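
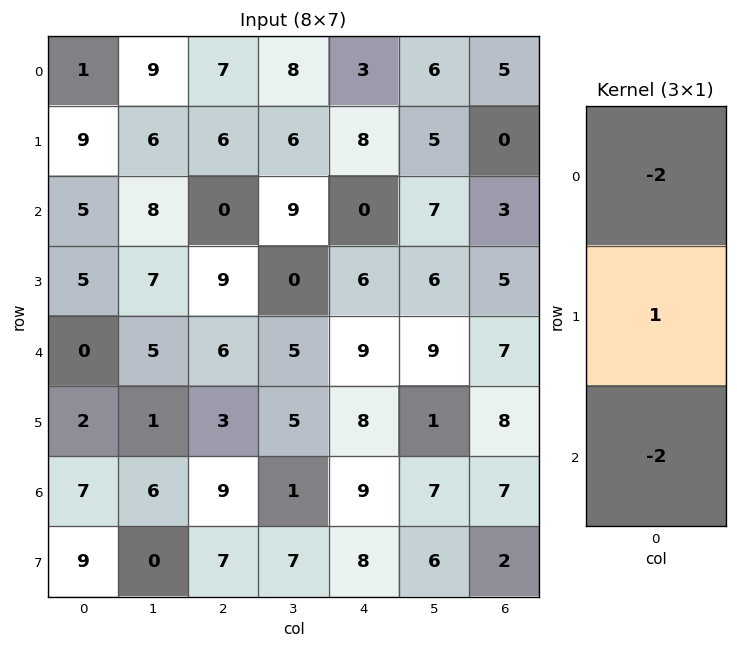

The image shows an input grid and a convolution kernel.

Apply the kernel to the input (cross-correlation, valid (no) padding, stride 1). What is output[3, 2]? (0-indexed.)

-18

The receptive field on the input at this output position is [9 / 6 / 3]. Elementwise product with the kernel and sum: 9·-2 + 6·1 + 3·-2.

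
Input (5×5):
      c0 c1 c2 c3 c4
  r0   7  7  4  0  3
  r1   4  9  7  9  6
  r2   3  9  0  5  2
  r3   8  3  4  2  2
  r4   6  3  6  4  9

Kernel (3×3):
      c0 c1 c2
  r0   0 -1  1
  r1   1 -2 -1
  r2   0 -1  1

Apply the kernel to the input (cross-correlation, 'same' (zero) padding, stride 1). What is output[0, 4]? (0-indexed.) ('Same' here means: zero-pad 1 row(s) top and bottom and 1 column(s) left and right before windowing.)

-12

The receptive field on the zero-padded input at this output position is [0 0 0 / 0 3 0 / 9 6 0]. Elementwise product with the kernel and sum: 0·-1 + 0·1 + 0·1 + 3·-2 + 0·-1 + 6·-1 + 0·1.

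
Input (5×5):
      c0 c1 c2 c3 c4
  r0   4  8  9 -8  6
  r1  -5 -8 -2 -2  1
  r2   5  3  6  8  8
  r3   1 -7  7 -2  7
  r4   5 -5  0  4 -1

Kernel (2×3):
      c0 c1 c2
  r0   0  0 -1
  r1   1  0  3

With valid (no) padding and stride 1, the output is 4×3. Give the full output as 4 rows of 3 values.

Output[0,0]: The receptive field on the input at this output position is [4 8 9 / -5 -8 -2]. Elementwise product with the kernel and sum: 9·-1 + -5·1 + -2·3.

-20 -6 -5
25 29 29
16 -21 20
-2 9 -10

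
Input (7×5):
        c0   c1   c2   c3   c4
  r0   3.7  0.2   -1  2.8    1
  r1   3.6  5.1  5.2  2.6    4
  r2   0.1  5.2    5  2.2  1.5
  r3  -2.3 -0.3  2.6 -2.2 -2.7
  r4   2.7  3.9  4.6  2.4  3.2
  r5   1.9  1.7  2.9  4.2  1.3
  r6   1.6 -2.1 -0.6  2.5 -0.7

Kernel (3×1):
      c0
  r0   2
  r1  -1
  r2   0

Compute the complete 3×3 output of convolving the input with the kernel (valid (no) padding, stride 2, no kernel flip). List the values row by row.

3.8 -7.2 -2
2.5 7.4 5.7
3.5 6.3 5.1

Output[0,0]: The receptive field on the input at this output position is [3.7 / 3.6 / 0.1]. Elementwise product with the kernel and sum: 3.7·2 + 3.6·-1.
Output[0,1]: The receptive field on the input at this output position is [-1 / 5.2 / 5]. Elementwise product with the kernel and sum: -1·2 + 5.2·-1.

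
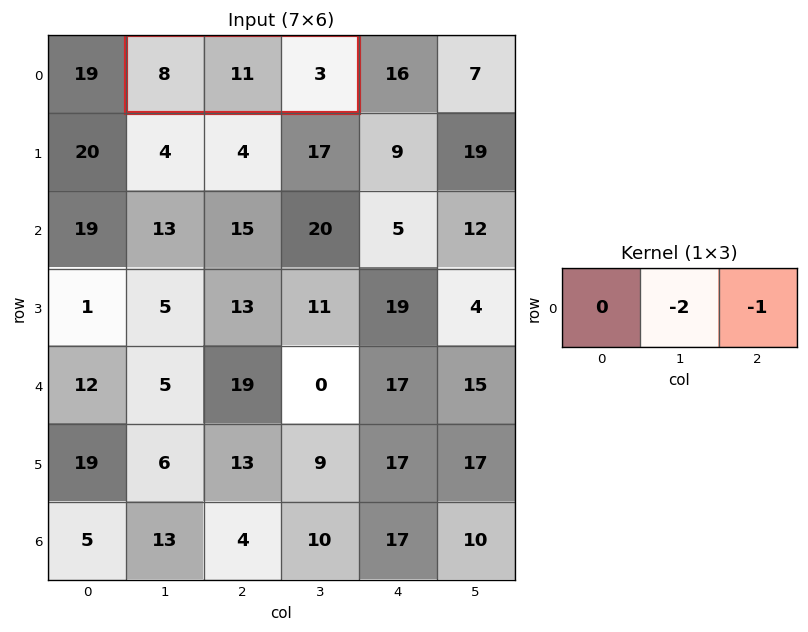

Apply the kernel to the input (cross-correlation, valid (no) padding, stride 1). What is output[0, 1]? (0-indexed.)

The receptive field on the input at this output position is [8 11 3]. Elementwise product with the kernel and sum: 11·-2 + 3·-1.

-25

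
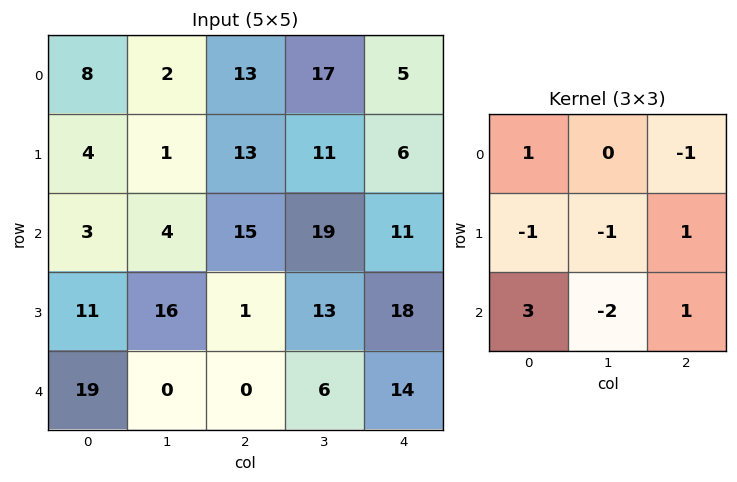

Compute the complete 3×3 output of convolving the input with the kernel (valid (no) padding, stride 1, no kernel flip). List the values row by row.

Output[0,0]: The receptive field on the input at this output position is [8 2 13 / 4 1 13 / 3 4 15]. Elementwise product with the kernel and sum: 8·1 + 13·-1 + 4·-1 + 1·-1 + 13·1 + 3·3 + 4·-2 + 15·1.
Output[0,1]: The receptive field on the input at this output position is [2 13 17 / 1 13 11 / 4 15 19]. Elementwise product with the kernel and sum: 2·1 + 17·-1 + 1·-1 + 13·-1 + 11·1 + 4·3 + 15·-2 + 19·1.

19 -17 8
1 49 -21
19 -13 10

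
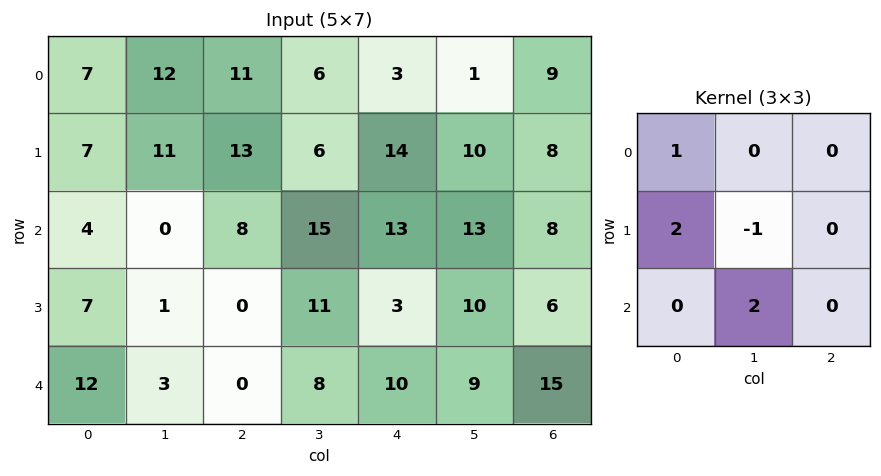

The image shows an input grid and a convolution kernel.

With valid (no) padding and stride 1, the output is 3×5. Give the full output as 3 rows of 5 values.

10 37 61 30 47
17 3 36 29 47
23 2 13 54 27

Output[0,0]: The receptive field on the input at this output position is [7 12 11 / 7 11 13 / 4 0 8]. Elementwise product with the kernel and sum: 7·1 + 7·2 + 11·-1 + 0·2.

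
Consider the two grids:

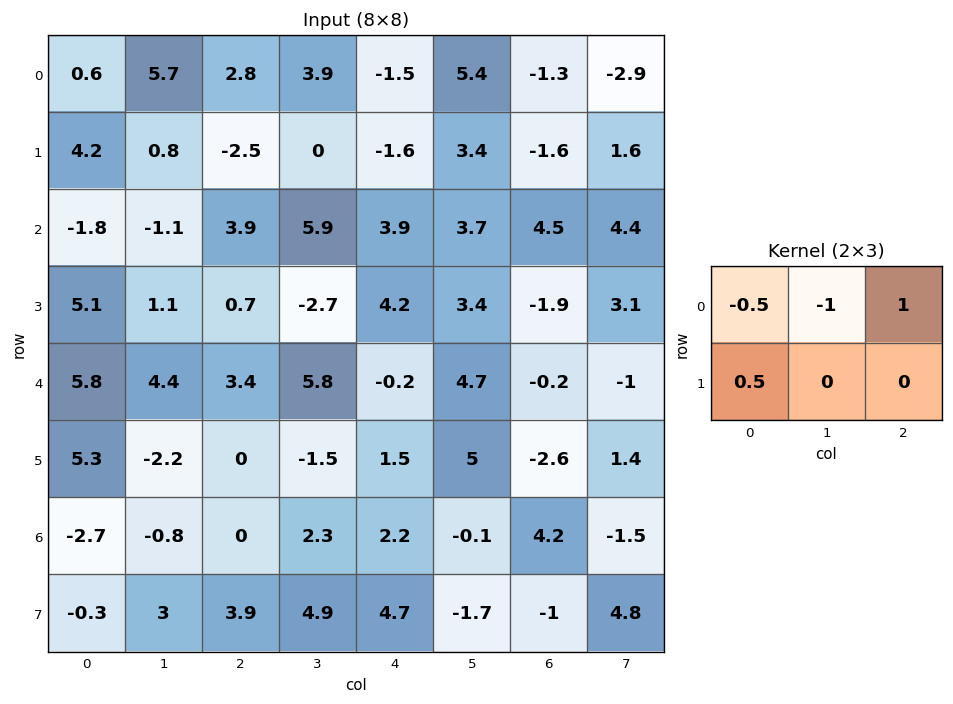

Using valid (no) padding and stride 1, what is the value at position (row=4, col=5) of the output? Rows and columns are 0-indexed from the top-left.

The receptive field on the input at this output position is [4.7 -0.2 -1 / 5 -2.6 1.4]. Elementwise product with the kernel and sum: 4.7·-0.5 + -0.2·-1 + -1·1 + 5·0.5.

-0.65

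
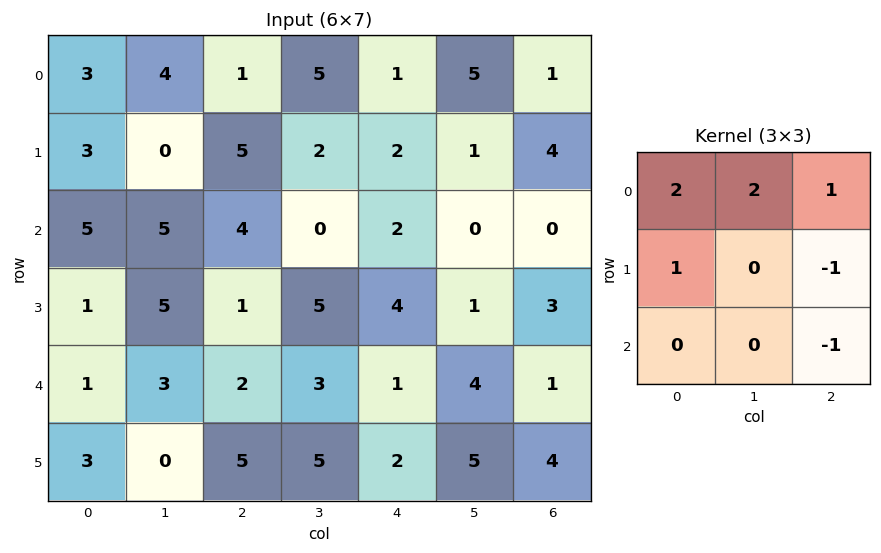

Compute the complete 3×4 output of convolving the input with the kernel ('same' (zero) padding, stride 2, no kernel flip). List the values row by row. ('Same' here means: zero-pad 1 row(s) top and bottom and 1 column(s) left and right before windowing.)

-4 -3 -1 5
-4 12 8 10
4 12 13 12

Output[0,0]: The receptive field on the zero-padded input at this output position is [0 0 0 / 0 3 4 / 0 3 0]. Elementwise product with the kernel and sum: 0·2 + 0·2 + 0·1 + 0·1 + 4·-1 + 0·-1.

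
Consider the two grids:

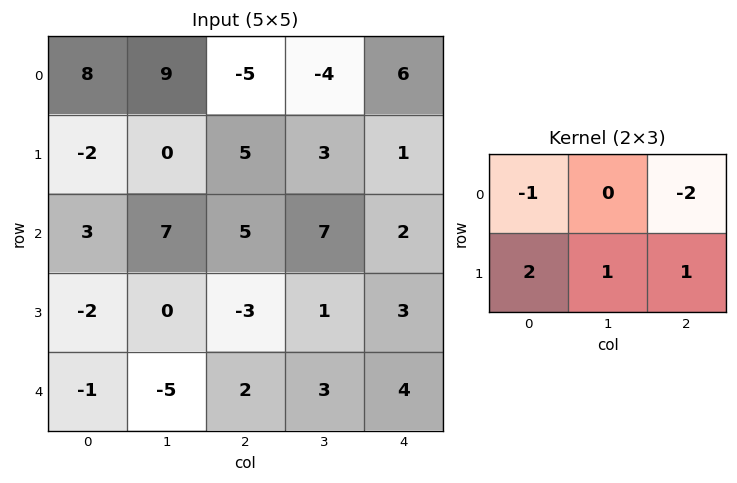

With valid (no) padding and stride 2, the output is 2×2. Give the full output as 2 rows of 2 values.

3 7
-20 -11

Output[0,0]: The receptive field on the input at this output position is [8 9 -5 / -2 0 5]. Elementwise product with the kernel and sum: 8·-1 + -5·-2 + -2·2 + 0·1 + 5·1.
Output[0,1]: The receptive field on the input at this output position is [-5 -4 6 / 5 3 1]. Elementwise product with the kernel and sum: -5·-1 + 6·-2 + 5·2 + 3·1 + 1·1.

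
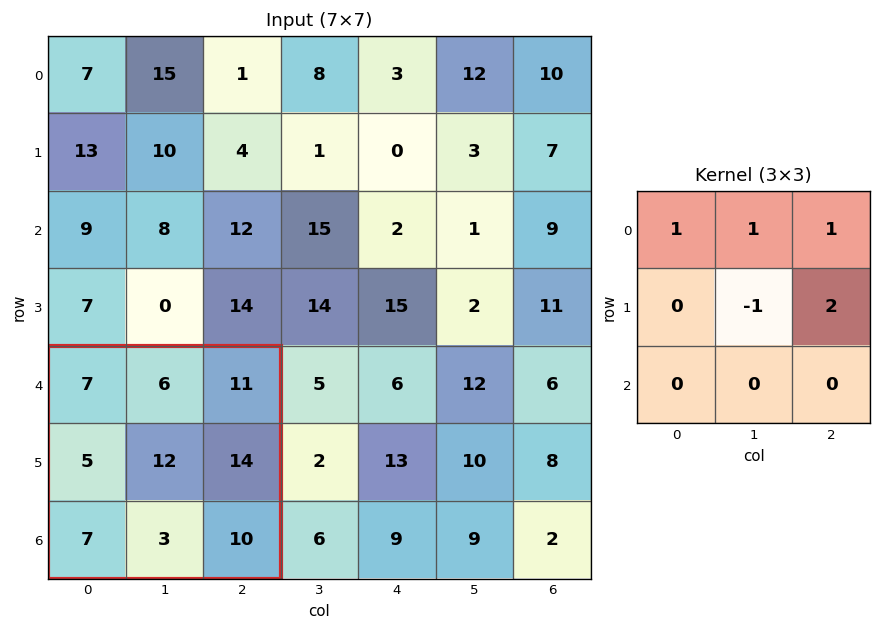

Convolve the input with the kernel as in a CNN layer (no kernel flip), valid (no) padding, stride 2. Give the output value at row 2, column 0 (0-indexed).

The receptive field on the input at this output position is [7 6 11 / 5 12 14 / 7 3 10]. Elementwise product with the kernel and sum: 7·1 + 6·1 + 11·1 + 12·-1 + 14·2.

40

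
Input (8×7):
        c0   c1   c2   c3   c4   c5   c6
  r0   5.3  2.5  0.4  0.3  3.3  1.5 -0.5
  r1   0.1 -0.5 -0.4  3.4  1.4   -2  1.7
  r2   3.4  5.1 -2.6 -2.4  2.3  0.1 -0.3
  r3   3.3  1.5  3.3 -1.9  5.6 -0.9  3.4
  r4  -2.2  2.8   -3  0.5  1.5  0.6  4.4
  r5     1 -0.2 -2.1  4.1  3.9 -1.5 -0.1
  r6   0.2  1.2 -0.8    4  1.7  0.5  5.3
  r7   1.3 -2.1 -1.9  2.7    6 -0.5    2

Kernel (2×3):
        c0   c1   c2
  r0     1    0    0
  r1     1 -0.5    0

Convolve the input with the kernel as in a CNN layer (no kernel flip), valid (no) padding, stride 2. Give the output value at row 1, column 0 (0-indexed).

5.95

The receptive field on the input at this output position is [3.4 5.1 -2.6 / 3.3 1.5 3.3]. Elementwise product with the kernel and sum: 3.4·1 + 3.3·1 + 1.5·-0.5.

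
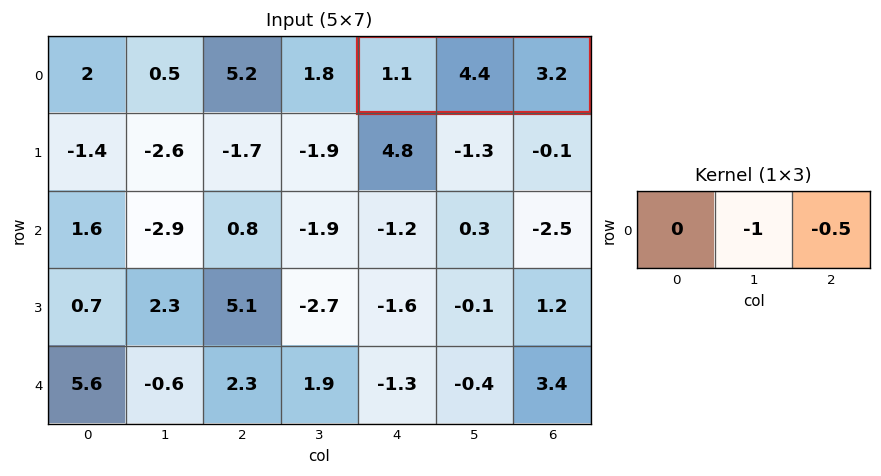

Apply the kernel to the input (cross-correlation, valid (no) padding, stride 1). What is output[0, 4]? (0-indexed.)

The receptive field on the input at this output position is [1.1 4.4 3.2]. Elementwise product with the kernel and sum: 4.4·-1 + 3.2·-0.5.

-6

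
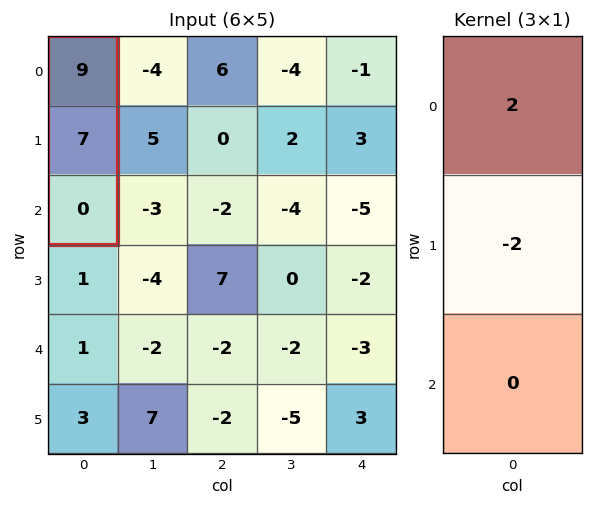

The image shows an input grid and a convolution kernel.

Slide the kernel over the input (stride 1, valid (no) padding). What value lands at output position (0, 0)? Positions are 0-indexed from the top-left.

4

The receptive field on the input at this output position is [9 / 7 / 0]. Elementwise product with the kernel and sum: 9·2 + 7·-2.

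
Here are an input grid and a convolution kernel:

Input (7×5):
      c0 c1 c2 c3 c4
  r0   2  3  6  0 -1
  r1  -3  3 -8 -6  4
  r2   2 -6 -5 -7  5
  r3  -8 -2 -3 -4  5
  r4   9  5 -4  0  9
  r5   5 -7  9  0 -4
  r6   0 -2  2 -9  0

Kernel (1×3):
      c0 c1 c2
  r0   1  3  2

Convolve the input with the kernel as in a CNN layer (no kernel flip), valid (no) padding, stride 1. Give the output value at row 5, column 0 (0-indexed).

The receptive field on the input at this output position is [5 -7 9]. Elementwise product with the kernel and sum: 5·1 + -7·3 + 9·2.

2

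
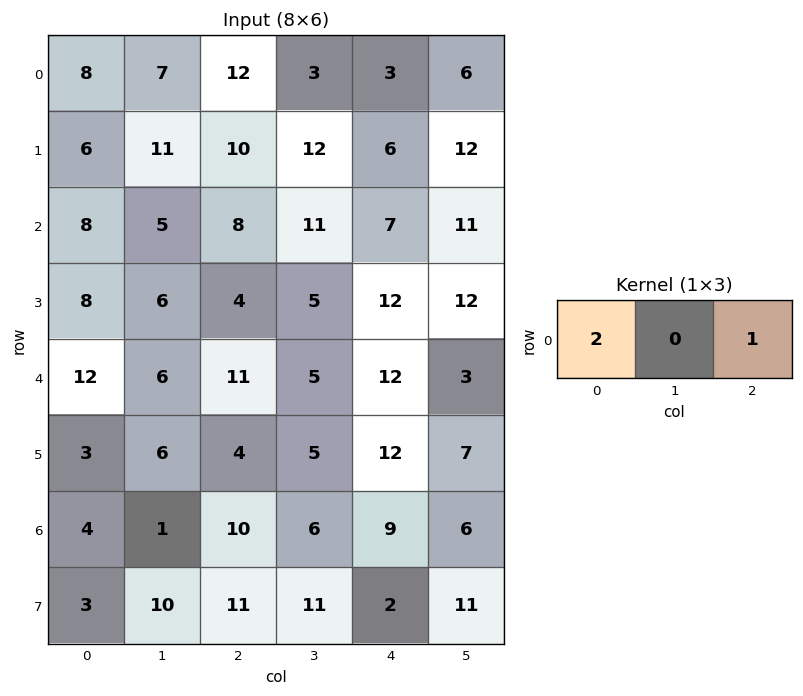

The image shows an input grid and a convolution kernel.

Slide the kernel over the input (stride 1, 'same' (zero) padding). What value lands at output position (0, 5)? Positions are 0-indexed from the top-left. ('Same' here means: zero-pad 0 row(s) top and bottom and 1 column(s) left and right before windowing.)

The receptive field on the zero-padded input at this output position is [3 6 0]. Elementwise product with the kernel and sum: 3·2 + 0·1.

6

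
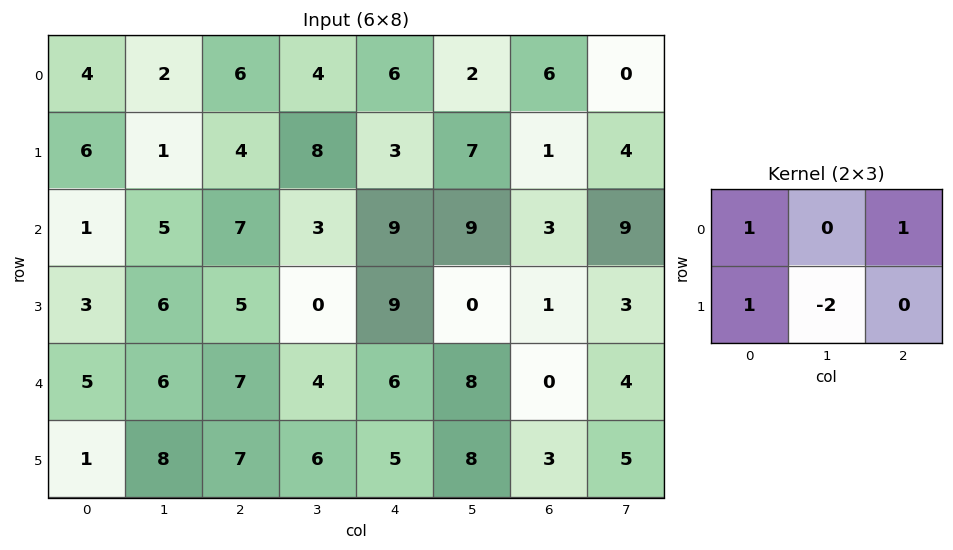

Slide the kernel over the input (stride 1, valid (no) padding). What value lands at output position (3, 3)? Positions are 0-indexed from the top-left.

The receptive field on the input at this output position is [0 9 0 / 4 6 8]. Elementwise product with the kernel and sum: 0·1 + 0·1 + 4·1 + 6·-2.

-8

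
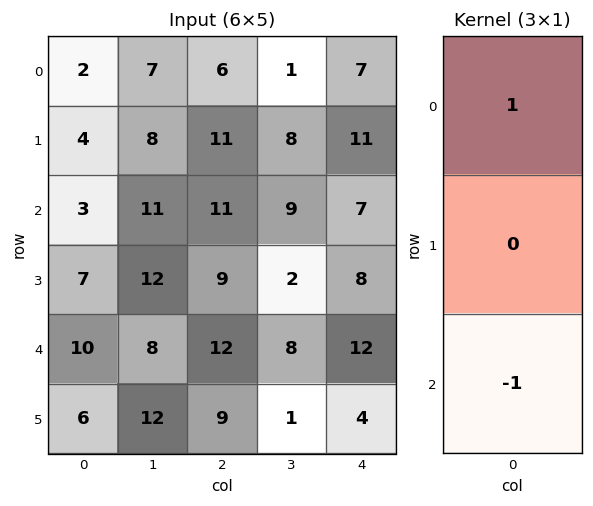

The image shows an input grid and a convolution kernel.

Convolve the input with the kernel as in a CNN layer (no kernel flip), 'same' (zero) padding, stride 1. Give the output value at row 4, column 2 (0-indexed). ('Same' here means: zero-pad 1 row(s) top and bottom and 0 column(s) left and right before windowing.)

0

The receptive field on the zero-padded input at this output position is [9 / 12 / 9]. Elementwise product with the kernel and sum: 9·1 + 9·-1.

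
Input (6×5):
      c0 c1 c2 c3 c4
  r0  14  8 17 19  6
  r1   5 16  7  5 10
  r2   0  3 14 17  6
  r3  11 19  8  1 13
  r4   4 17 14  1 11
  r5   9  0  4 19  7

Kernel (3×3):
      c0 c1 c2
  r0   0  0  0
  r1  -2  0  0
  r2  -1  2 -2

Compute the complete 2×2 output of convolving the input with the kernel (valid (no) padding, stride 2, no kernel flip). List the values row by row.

Output[0,0]: The receptive field on the input at this output position is [14 8 17 / 5 16 7 / 0 3 14]. Elementwise product with the kernel and sum: 5·-2 + 0·-1 + 3·2 + 14·-2.

-32 -6
-20 -50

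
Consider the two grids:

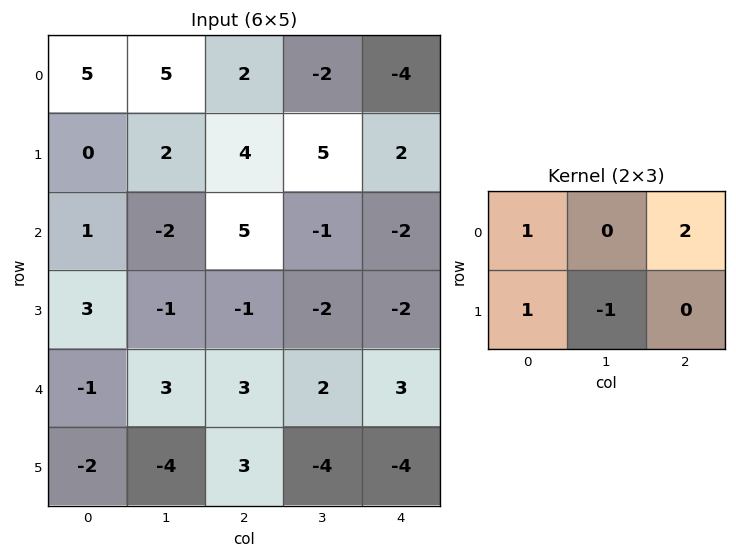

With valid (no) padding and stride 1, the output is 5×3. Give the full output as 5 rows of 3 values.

7 -1 -7
11 5 14
15 -4 2
-3 -5 -4
7 0 16

Output[0,0]: The receptive field on the input at this output position is [5 5 2 / 0 2 4]. Elementwise product with the kernel and sum: 5·1 + 2·2 + 0·1 + 2·-1.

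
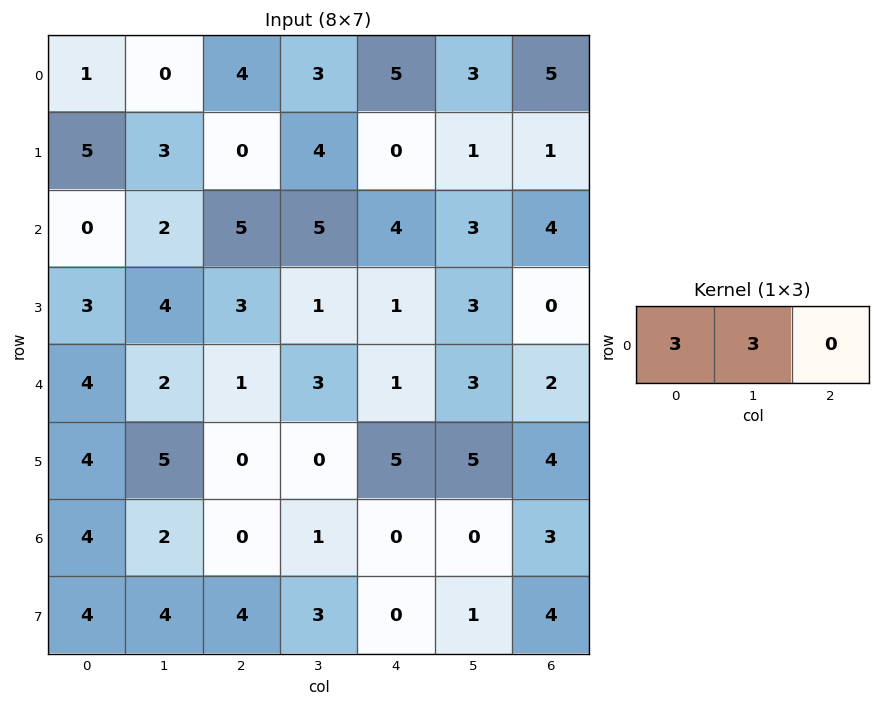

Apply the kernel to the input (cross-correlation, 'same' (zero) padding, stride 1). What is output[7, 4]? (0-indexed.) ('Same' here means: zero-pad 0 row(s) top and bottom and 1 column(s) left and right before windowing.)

9

The receptive field on the zero-padded input at this output position is [3 0 1]. Elementwise product with the kernel and sum: 3·3 + 0·3.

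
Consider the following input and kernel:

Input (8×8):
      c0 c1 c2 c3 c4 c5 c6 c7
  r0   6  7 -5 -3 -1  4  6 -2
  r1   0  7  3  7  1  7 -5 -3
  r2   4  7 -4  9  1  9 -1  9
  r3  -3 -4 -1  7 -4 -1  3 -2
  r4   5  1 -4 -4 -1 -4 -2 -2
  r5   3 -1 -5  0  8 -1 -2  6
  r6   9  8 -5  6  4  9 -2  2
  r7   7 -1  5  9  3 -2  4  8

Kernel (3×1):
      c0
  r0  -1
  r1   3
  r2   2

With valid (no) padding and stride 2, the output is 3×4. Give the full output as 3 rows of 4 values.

Output[0,0]: The receptive field on the input at this output position is [6 / 0 / 4]. Elementwise product with the kernel and sum: 6·-1 + 0·3 + 4·2.
Output[0,1]: The receptive field on the input at this output position is [-5 / 3 / -4]. Elementwise product with the kernel and sum: -5·-1 + 3·3 + -4·2.

2 6 6 -23
-3 -7 -15 6
22 -21 33 -8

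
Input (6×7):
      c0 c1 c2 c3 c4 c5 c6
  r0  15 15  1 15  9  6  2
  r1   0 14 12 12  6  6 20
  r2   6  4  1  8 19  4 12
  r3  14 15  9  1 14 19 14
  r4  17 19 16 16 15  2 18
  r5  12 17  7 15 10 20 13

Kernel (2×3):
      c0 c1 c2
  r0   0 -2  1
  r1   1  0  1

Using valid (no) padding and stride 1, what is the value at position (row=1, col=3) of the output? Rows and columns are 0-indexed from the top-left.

6

The receptive field on the input at this output position is [12 6 6 / 8 19 4]. Elementwise product with the kernel and sum: 6·-2 + 6·1 + 8·1 + 4·1.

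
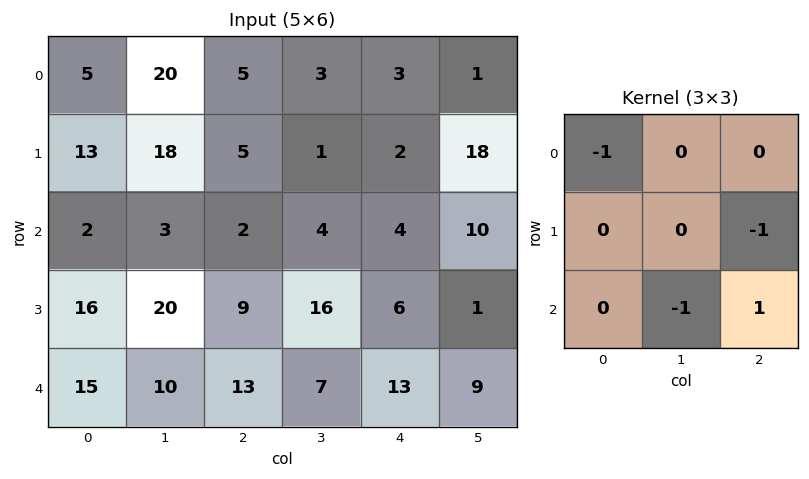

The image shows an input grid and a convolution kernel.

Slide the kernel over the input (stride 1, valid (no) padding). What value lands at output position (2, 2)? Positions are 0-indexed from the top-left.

The receptive field on the input at this output position is [2 4 4 / 9 16 6 / 13 7 13]. Elementwise product with the kernel and sum: 2·-1 + 6·-1 + 7·-1 + 13·1.

-2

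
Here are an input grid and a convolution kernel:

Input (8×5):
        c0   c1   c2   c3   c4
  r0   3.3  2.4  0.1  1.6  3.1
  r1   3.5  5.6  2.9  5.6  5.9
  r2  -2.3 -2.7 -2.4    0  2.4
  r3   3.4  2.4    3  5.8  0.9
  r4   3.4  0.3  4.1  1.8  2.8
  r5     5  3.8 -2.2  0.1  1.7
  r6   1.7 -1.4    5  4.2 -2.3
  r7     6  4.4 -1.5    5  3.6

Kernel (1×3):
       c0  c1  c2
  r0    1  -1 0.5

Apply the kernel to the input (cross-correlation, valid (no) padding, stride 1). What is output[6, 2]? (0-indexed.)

-0.35

The receptive field on the input at this output position is [5 4.2 -2.3]. Elementwise product with the kernel and sum: 5·1 + 4.2·-1 + -2.3·0.5.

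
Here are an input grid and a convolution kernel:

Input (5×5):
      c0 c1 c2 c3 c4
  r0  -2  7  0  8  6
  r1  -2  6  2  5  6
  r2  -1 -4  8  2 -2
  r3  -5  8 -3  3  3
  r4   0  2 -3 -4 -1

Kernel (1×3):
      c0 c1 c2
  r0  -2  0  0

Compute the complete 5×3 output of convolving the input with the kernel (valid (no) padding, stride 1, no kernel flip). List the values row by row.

Output[0,0]: The receptive field on the input at this output position is [-2 7 0]. Elementwise product with the kernel and sum: -2·-2.

4 -14 0
4 -12 -4
2 8 -16
10 -16 6
0 -4 6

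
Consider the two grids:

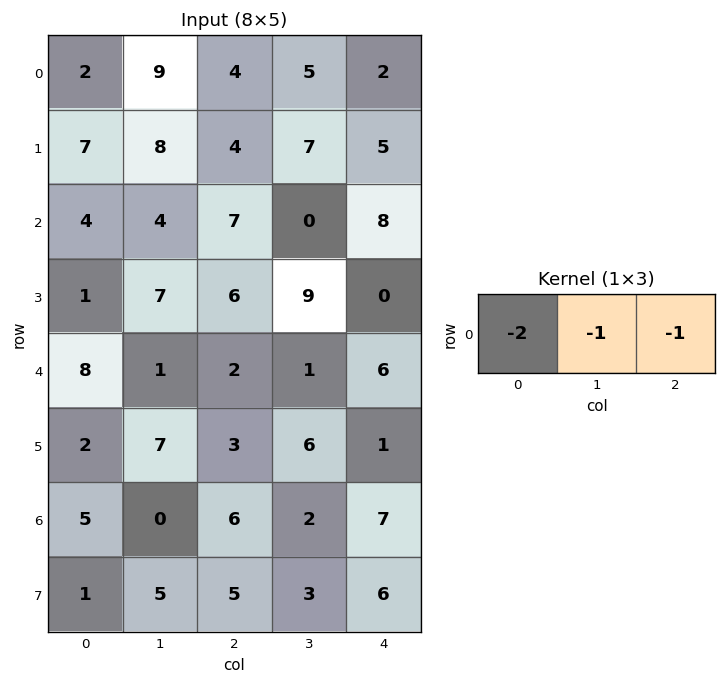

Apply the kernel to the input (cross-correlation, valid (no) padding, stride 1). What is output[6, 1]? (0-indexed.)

-8

The receptive field on the input at this output position is [0 6 2]. Elementwise product with the kernel and sum: 0·-2 + 6·-1 + 2·-1.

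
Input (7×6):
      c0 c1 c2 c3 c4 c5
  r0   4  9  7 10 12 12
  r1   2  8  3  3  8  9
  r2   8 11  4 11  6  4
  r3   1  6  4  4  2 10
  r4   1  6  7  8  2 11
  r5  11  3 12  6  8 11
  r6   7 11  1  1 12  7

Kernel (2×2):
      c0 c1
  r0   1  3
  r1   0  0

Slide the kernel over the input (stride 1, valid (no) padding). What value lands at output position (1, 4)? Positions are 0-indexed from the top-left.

The receptive field on the input at this output position is [8 9 / 6 4]. Elementwise product with the kernel and sum: 8·1 + 9·3.

35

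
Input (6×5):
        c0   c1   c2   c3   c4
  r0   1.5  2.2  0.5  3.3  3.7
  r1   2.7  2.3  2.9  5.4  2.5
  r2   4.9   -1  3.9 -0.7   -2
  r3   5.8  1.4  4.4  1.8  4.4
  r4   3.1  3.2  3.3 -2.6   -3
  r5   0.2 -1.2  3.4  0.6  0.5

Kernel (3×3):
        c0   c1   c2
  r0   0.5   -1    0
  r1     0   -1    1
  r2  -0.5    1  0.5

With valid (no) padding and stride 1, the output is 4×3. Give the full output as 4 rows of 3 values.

Output[0,0]: The receptive field on the input at this output position is [1.5 2.2 0.5 / 2.7 2.3 2.9 / 4.9 -1 3.9]. Elementwise product with the kernel and sum: 1.5·0.5 + 2.2·-1 + 2.3·-1 + 2.9·1 + 4.9·-0.5 + -1·1 + 3.9·0.5.

-2.35 7.15 -9.6
4.65 -1.75 -3.45
9.75 -6.6 -0.5
2 -5.3 -0.85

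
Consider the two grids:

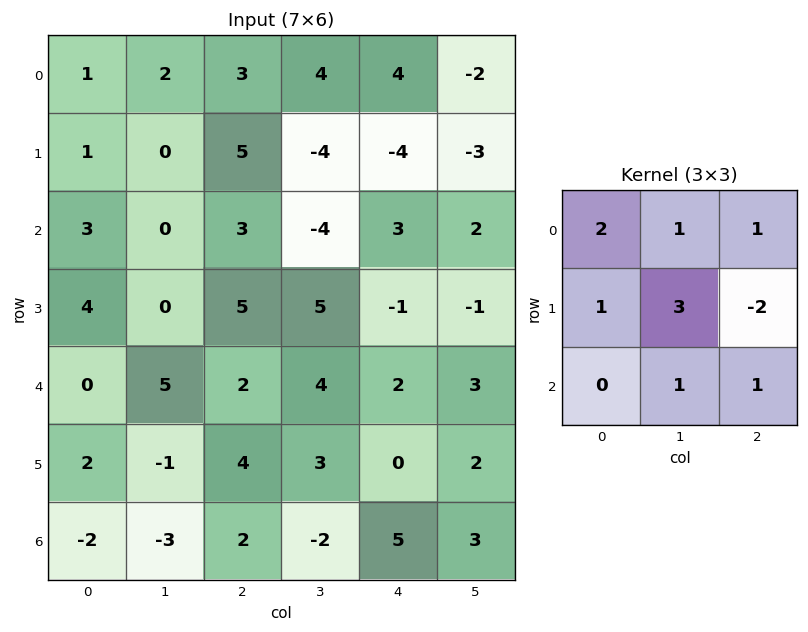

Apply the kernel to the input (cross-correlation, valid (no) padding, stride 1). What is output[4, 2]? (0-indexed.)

The receptive field on the input at this output position is [2 4 2 / 4 3 0 / 2 -2 5]. Elementwise product with the kernel and sum: 2·2 + 4·1 + 2·1 + 4·1 + 3·3 + 0·-2 + -2·1 + 5·1.

26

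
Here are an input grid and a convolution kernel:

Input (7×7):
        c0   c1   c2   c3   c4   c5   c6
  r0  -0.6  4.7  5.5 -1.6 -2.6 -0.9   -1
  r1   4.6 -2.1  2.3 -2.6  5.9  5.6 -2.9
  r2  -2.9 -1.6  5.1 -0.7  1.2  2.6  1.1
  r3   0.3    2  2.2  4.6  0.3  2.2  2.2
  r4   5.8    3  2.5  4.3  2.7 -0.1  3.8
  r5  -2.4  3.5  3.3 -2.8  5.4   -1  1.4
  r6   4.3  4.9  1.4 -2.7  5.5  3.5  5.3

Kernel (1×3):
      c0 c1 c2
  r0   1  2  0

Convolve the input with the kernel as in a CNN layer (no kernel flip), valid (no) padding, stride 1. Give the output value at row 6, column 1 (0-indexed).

The receptive field on the input at this output position is [4.9 1.4 -2.7]. Elementwise product with the kernel and sum: 4.9·1 + 1.4·2.

7.7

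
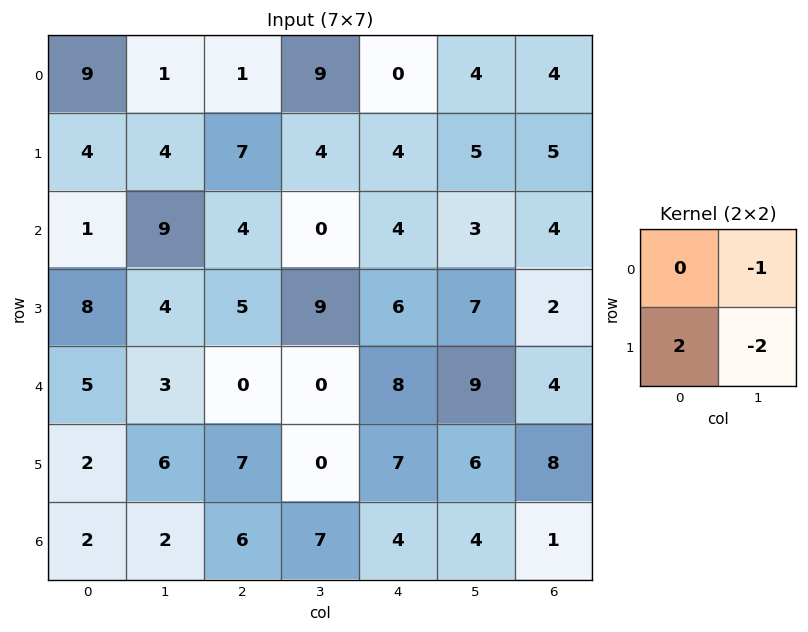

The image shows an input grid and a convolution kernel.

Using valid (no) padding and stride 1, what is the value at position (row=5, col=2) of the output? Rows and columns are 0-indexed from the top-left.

The receptive field on the input at this output position is [7 0 / 6 7]. Elementwise product with the kernel and sum: 0·-1 + 6·2 + 7·-2.

-2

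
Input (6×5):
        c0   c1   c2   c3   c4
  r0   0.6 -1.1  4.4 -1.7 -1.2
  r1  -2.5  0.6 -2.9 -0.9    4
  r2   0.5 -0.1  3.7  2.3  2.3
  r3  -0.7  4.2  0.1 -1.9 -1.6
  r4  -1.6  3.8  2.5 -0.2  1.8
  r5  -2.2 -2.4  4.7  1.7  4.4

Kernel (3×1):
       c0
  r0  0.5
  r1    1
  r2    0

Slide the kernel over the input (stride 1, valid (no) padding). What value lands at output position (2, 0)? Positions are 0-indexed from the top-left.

The receptive field on the input at this output position is [0.5 / -0.7 / -1.6]. Elementwise product with the kernel and sum: 0.5·0.5 + -0.7·1.

-0.45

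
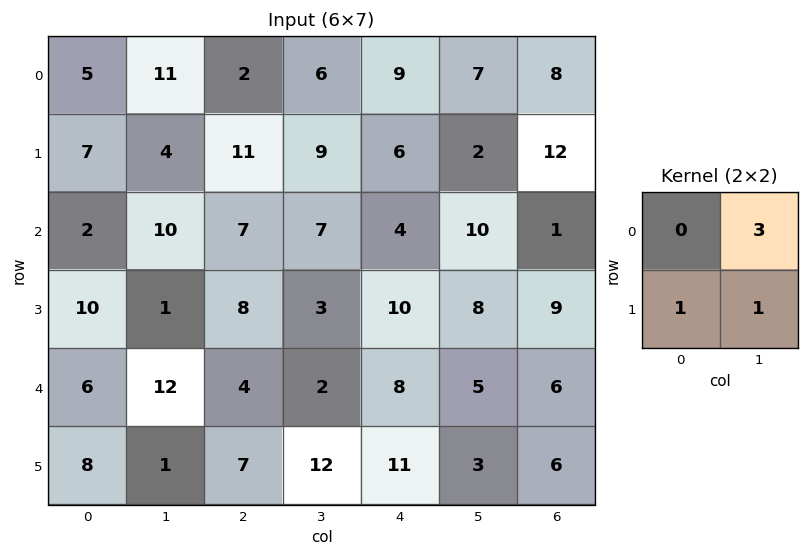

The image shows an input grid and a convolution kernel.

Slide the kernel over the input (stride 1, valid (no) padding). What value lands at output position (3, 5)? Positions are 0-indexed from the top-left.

38

The receptive field on the input at this output position is [8 9 / 5 6]. Elementwise product with the kernel and sum: 9·3 + 5·1 + 6·1.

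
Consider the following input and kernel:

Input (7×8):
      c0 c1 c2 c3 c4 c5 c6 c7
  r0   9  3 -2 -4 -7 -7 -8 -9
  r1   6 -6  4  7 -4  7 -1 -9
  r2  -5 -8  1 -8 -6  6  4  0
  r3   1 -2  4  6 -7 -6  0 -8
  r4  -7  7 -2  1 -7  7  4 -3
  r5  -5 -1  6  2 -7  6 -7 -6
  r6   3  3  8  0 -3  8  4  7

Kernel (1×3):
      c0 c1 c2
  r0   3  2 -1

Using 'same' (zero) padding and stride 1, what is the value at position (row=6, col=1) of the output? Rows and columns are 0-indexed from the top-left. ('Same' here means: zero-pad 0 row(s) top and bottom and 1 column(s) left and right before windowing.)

7

The receptive field on the zero-padded input at this output position is [3 3 8]. Elementwise product with the kernel and sum: 3·3 + 3·2 + 8·-1.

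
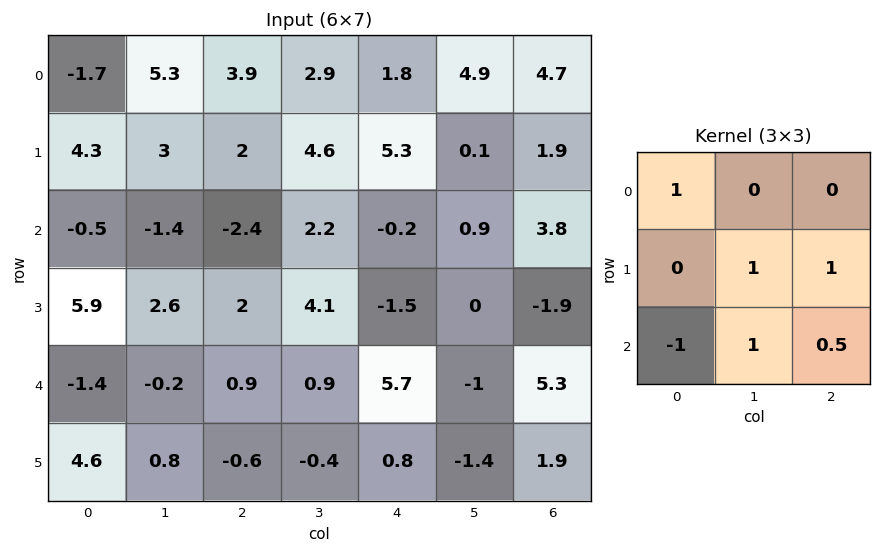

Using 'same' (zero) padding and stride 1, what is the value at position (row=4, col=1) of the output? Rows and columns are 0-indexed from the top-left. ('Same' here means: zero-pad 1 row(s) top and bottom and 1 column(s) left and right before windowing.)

2.5

The receptive field on the zero-padded input at this output position is [5.9 2.6 2 / -1.4 -0.2 0.9 / 4.6 0.8 -0.6]. Elementwise product with the kernel and sum: 5.9·1 + -0.2·1 + 0.9·1 + 4.6·-1 + 0.8·1 + -0.6·0.5.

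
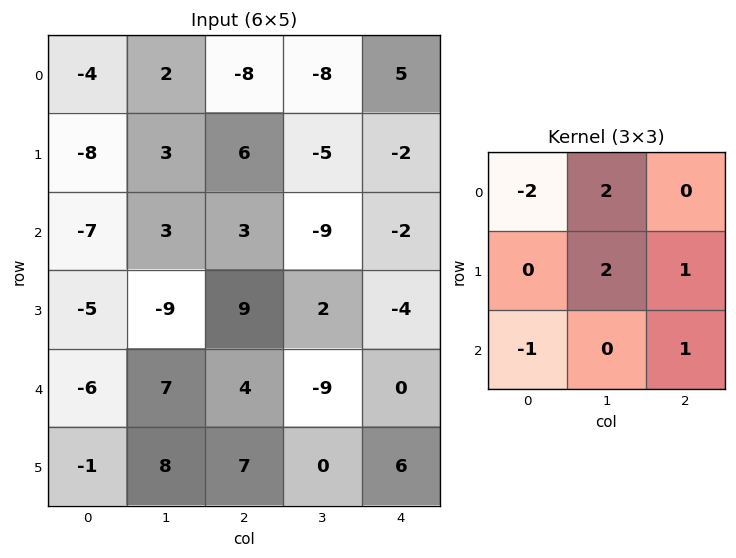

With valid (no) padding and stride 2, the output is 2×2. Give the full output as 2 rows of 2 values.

Output[0,0]: The receptive field on the input at this output position is [-4 2 -8 / -8 3 6 / -7 3 3]. Elementwise product with the kernel and sum: -4·-2 + 2·2 + 3·2 + 6·1 + -7·-1 + 3·1.
Output[0,1]: The receptive field on the input at this output position is [-8 -8 5 / 6 -5 -2 / 3 -9 -2]. Elementwise product with the kernel and sum: -8·-2 + -8·2 + -5·2 + -2·1 + 3·-1 + -2·1.

34 -17
21 -28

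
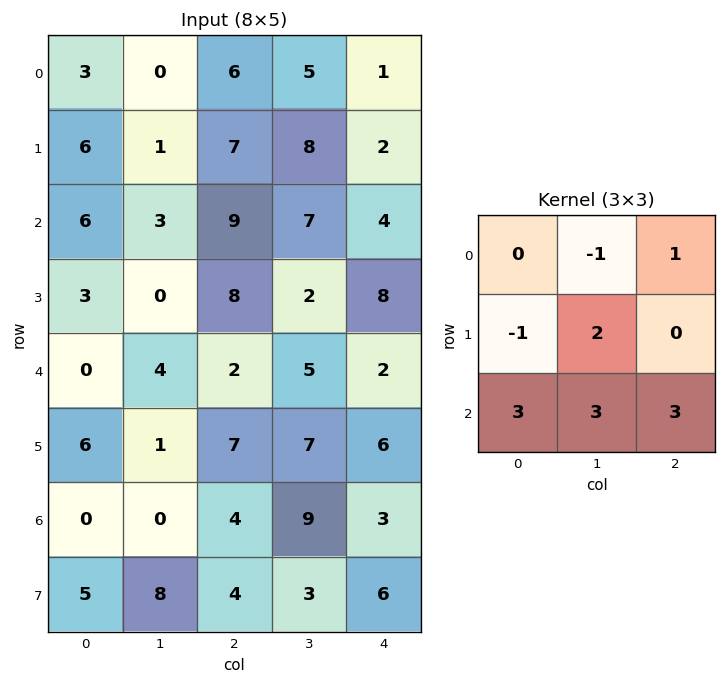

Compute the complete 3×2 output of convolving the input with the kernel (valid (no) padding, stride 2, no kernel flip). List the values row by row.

Output[0,0]: The receptive field on the input at this output position is [3 0 6 / 6 1 7 / 6 3 9]. Elementwise product with the kernel and sum: 0·-1 + 6·1 + 6·-1 + 1·2 + 6·3 + 3·3 + 9·3.
Output[0,1]: The receptive field on the input at this output position is [6 5 1 / 7 8 2 / 9 7 4]. Elementwise product with the kernel and sum: 5·-1 + 1·1 + 7·-1 + 8·2 + 9·3 + 7·3 + 4·3.

56 65
21 20
6 52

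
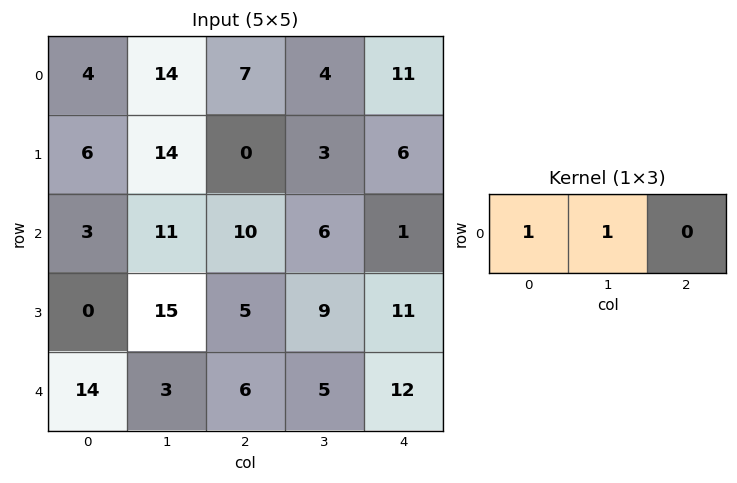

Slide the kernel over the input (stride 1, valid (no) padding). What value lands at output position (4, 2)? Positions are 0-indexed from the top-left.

11

The receptive field on the input at this output position is [6 5 12]. Elementwise product with the kernel and sum: 6·1 + 5·1.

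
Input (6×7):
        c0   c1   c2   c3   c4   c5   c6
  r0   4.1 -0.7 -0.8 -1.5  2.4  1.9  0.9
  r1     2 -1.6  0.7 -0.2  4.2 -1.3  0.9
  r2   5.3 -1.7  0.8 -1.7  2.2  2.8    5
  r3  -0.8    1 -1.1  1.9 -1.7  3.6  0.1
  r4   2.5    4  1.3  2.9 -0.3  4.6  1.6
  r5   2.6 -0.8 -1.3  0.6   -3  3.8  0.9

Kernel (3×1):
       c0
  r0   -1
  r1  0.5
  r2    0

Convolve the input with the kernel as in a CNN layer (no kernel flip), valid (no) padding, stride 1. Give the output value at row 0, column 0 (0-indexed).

The receptive field on the input at this output position is [4.1 / 2 / 5.3]. Elementwise product with the kernel and sum: 4.1·-1 + 2·0.5.

-3.1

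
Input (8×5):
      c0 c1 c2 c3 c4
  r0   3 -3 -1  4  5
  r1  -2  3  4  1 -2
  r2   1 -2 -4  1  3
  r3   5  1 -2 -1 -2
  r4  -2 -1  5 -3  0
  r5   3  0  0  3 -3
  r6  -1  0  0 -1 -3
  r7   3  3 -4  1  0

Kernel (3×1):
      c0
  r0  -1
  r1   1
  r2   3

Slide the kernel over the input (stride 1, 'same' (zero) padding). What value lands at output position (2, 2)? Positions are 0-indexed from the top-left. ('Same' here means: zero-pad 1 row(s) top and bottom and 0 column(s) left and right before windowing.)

The receptive field on the zero-padded input at this output position is [4 / -4 / -2]. Elementwise product with the kernel and sum: 4·-1 + -4·1 + -2·3.

-14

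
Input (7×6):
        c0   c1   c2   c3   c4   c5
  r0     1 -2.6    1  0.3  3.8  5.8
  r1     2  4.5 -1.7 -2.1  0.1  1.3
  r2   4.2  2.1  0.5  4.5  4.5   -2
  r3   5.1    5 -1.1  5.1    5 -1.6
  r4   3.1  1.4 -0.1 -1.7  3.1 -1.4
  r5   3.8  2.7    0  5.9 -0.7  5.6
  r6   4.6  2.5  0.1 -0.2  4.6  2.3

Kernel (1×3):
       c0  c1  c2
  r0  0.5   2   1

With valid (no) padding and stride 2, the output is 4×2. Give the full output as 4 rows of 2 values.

Output[0,0]: The receptive field on the input at this output position is [1 -2.6 1]. Elementwise product with the kernel and sum: 1·0.5 + -2.6·2 + 1·1.
Output[0,1]: The receptive field on the input at this output position is [1 0.3 3.8]. Elementwise product with the kernel and sum: 1·0.5 + 0.3·2 + 3.8·1.

-3.7 4.9
6.8 13.75
4.25 -0.35
7.4 4.25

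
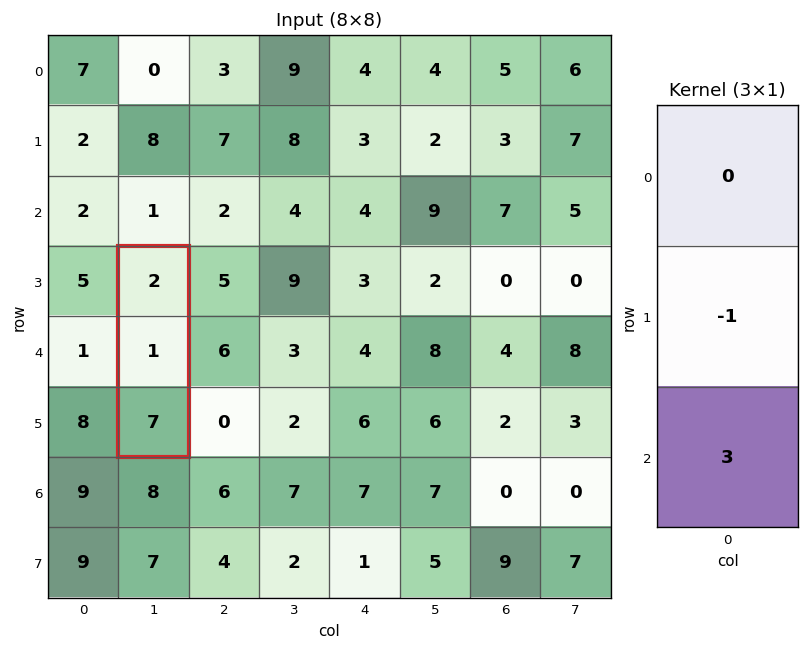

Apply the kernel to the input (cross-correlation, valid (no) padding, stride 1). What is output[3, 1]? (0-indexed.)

The receptive field on the input at this output position is [2 / 1 / 7]. Elementwise product with the kernel and sum: 1·-1 + 7·3.

20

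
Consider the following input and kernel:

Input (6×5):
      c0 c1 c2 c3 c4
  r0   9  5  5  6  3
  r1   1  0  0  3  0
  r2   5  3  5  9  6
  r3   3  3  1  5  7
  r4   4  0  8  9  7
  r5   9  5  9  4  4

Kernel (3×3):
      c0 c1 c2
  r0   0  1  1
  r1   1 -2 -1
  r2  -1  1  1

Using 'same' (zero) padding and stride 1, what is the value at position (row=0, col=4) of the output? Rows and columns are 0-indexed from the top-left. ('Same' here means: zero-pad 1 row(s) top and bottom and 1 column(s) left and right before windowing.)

The receptive field on the zero-padded input at this output position is [0 0 0 / 6 3 0 / 3 0 0]. Elementwise product with the kernel and sum: 0·1 + 0·1 + 6·1 + 3·-2 + 0·-1 + 3·-1 + 0·1 + 0·1.

-3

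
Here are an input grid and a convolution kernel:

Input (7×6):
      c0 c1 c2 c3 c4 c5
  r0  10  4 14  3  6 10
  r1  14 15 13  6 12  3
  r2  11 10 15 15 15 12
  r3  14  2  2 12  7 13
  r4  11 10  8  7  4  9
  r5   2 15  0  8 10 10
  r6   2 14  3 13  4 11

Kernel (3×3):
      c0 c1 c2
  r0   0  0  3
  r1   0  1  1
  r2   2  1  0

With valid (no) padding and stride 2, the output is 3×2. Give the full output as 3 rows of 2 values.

102 81
81 87
57 49

Output[0,0]: The receptive field on the input at this output position is [10 4 14 / 14 15 13 / 11 10 15]. Elementwise product with the kernel and sum: 14·3 + 15·1 + 13·1 + 11·2 + 10·1.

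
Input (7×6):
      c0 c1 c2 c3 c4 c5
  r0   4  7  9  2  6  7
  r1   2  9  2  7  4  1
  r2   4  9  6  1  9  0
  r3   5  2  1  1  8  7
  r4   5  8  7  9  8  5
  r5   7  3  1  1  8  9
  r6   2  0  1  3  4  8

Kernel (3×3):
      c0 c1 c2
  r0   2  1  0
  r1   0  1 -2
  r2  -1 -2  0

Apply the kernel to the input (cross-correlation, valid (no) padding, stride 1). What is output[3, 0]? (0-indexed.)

-7

The receptive field on the input at this output position is [5 2 1 / 5 8 7 / 7 3 1]. Elementwise product with the kernel and sum: 5·2 + 2·1 + 8·1 + 7·-2 + 7·-1 + 3·-2.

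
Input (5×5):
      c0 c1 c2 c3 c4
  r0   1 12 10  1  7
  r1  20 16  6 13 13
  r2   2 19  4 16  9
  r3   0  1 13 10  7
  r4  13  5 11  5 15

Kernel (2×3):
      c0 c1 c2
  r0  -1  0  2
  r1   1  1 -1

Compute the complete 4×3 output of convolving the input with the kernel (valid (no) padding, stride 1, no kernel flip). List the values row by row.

Output[0,0]: The receptive field on the input at this output position is [1 12 10 / 20 16 6]. Elementwise product with the kernel and sum: 1·-1 + 10·2 + 20·1 + 16·1 + 6·-1.

49 -1 10
9 17 31
-6 17 30
33 30 2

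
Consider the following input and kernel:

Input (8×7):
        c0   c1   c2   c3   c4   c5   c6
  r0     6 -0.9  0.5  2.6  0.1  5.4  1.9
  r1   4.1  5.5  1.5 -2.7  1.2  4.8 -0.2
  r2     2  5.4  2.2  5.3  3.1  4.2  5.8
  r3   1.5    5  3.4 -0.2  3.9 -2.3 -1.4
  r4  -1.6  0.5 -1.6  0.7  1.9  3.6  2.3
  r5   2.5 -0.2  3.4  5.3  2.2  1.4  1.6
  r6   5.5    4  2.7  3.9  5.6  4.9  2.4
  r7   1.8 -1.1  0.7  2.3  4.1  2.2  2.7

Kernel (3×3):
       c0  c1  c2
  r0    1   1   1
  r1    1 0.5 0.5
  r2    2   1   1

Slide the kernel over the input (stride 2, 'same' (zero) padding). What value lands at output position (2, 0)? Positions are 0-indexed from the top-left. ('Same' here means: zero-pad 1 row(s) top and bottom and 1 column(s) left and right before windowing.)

The receptive field on the zero-padded input at this output position is [0 1.5 5 / 0 -1.6 0.5 / 0 2.5 -0.2]. Elementwise product with the kernel and sum: 0·1 + 1.5·1 + 5·1 + 0·1 + -1.6·0.5 + 0.5·0.5 + 0·2 + 2.5·1 + -0.2·1.

8.25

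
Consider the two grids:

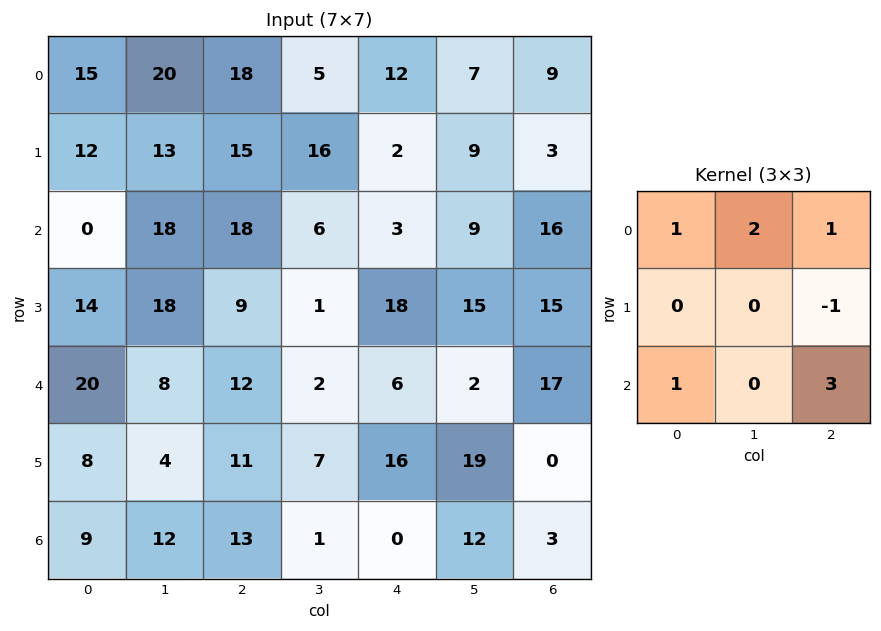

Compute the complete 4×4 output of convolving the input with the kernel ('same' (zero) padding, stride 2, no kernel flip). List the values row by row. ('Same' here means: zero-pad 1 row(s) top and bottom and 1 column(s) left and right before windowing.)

19 56 36 9
73 74 66 30
50 60 114 64
8 32 46 19

Output[0,0]: The receptive field on the zero-padded input at this output position is [0 0 0 / 0 15 20 / 0 12 13]. Elementwise product with the kernel and sum: 0·1 + 0·2 + 0·1 + 20·-1 + 0·1 + 13·3.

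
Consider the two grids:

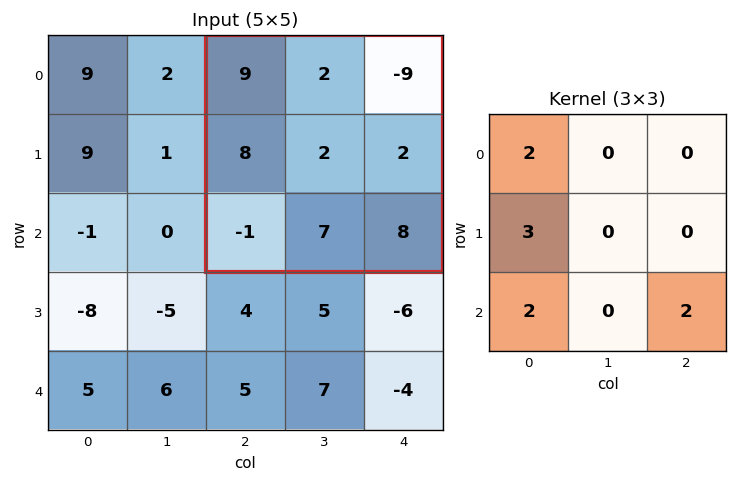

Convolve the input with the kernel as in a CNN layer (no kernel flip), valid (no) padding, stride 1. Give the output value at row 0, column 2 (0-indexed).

The receptive field on the input at this output position is [9 2 -9 / 8 2 2 / -1 7 8]. Elementwise product with the kernel and sum: 9·2 + 8·3 + -1·2 + 8·2.

56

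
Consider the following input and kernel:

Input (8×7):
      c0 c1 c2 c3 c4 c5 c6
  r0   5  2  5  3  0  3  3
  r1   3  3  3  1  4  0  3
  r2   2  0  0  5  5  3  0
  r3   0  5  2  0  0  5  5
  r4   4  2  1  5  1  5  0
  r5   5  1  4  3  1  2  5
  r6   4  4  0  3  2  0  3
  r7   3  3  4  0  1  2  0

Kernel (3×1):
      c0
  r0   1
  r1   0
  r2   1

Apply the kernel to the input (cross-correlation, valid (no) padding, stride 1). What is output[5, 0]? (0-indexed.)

The receptive field on the input at this output position is [5 / 4 / 3]. Elementwise product with the kernel and sum: 5·1 + 3·1.

8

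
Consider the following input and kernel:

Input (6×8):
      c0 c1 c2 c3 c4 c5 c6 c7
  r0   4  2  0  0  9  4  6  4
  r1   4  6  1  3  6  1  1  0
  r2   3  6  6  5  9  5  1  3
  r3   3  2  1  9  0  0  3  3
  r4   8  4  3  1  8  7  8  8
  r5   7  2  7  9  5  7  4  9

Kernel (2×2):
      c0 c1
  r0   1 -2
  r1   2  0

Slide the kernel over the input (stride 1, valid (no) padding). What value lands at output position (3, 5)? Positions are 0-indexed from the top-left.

8

The receptive field on the input at this output position is [0 3 / 7 8]. Elementwise product with the kernel and sum: 0·1 + 3·-2 + 7·2.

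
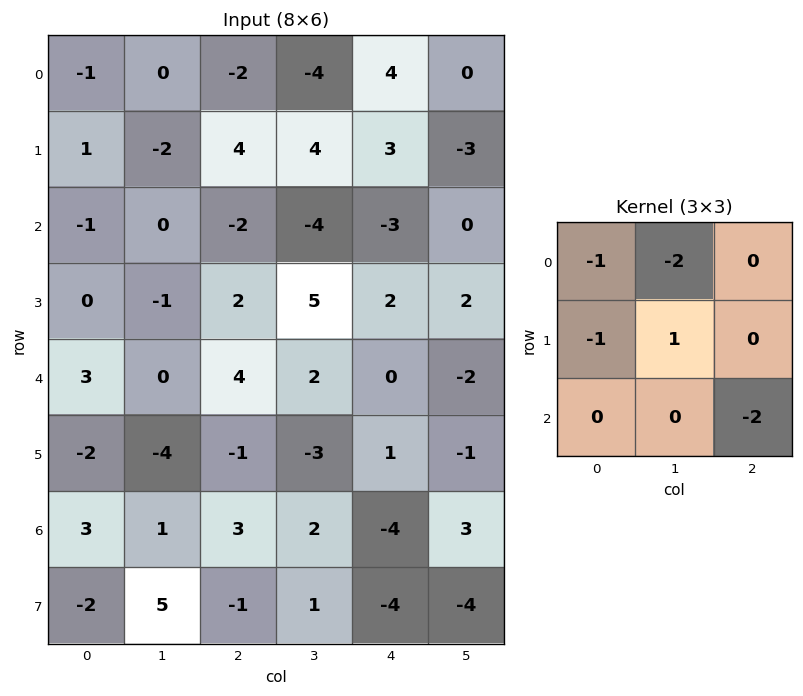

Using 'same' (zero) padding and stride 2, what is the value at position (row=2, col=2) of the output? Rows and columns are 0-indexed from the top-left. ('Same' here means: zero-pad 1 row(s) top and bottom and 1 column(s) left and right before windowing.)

-9

The receptive field on the zero-padded input at this output position is [5 2 2 / 2 0 -2 / -3 1 -1]. Elementwise product with the kernel and sum: 5·-1 + 2·-2 + 2·-1 + 0·1 + -1·-2.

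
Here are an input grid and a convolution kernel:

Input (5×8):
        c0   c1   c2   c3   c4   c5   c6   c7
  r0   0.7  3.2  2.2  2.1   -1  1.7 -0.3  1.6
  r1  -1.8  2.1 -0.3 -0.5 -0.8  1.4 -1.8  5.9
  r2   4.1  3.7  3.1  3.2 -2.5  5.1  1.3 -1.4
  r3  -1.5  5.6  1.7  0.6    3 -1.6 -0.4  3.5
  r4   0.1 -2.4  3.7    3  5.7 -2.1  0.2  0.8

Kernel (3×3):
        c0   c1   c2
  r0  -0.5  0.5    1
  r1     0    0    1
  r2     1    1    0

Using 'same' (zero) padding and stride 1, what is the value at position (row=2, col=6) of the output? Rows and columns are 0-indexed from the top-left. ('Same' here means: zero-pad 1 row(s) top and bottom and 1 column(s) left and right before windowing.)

The receptive field on the zero-padded input at this output position is [1.4 -1.8 5.9 / 5.1 1.3 -1.4 / -1.6 -0.4 3.5]. Elementwise product with the kernel and sum: 1.4·-0.5 + -1.8·0.5 + 5.9·1 + -1.4·1 + -1.6·1 + -0.4·1.

0.9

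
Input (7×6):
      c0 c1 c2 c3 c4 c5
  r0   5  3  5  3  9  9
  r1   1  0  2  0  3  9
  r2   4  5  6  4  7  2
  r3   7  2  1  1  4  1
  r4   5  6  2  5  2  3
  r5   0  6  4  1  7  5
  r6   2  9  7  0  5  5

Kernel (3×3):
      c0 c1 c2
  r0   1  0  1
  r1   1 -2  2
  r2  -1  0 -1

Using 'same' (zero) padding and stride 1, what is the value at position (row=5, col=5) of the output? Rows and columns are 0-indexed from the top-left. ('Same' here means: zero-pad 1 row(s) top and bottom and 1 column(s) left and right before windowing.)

The receptive field on the zero-padded input at this output position is [2 3 0 / 7 5 0 / 5 5 0]. Elementwise product with the kernel and sum: 2·1 + 0·1 + 7·1 + 5·-2 + 0·2 + 5·-1 + 0·-1.

-6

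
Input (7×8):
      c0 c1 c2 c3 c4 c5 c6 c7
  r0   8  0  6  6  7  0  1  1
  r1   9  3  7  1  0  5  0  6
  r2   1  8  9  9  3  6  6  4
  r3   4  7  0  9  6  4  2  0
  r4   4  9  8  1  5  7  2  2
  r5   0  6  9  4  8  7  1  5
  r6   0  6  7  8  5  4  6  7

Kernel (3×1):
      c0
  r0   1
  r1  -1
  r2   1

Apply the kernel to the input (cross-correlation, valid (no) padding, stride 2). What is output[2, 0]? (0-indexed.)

4

The receptive field on the input at this output position is [4 / 0 / 0]. Elementwise product with the kernel and sum: 4·1 + 0·-1 + 0·1.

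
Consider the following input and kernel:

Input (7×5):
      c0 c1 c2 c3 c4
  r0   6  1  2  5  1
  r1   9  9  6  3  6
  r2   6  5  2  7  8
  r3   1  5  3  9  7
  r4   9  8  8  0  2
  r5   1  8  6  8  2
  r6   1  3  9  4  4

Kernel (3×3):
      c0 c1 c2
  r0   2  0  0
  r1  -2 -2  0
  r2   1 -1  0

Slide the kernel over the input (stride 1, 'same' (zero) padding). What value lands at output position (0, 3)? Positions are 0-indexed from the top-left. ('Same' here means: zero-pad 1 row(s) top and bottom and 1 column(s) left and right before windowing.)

The receptive field on the zero-padded input at this output position is [0 0 0 / 2 5 1 / 6 3 6]. Elementwise product with the kernel and sum: 0·2 + 2·-2 + 5·-2 + 6·1 + 3·-1.

-11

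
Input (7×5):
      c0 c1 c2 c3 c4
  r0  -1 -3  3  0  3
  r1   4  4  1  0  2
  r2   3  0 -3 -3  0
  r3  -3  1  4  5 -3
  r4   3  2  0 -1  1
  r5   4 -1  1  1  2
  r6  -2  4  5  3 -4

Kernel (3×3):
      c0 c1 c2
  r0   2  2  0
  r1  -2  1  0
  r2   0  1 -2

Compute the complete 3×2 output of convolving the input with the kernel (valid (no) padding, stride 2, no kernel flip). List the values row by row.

-6 1
15 -18
-5 8

Output[0,0]: The receptive field on the input at this output position is [-1 -3 3 / 4 4 1 / 3 0 -3]. Elementwise product with the kernel and sum: -1·2 + -3·2 + 4·-2 + 4·1 + 0·1 + -3·-2.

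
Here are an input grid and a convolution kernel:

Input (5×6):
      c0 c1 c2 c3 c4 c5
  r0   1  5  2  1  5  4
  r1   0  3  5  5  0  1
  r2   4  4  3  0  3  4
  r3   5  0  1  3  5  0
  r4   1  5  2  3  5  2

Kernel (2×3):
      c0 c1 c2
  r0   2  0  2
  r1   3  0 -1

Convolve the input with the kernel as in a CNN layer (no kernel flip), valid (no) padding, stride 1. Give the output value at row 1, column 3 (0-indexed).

The receptive field on the input at this output position is [5 0 1 / 0 3 4]. Elementwise product with the kernel and sum: 5·2 + 1·2 + 0·3 + 4·-1.

8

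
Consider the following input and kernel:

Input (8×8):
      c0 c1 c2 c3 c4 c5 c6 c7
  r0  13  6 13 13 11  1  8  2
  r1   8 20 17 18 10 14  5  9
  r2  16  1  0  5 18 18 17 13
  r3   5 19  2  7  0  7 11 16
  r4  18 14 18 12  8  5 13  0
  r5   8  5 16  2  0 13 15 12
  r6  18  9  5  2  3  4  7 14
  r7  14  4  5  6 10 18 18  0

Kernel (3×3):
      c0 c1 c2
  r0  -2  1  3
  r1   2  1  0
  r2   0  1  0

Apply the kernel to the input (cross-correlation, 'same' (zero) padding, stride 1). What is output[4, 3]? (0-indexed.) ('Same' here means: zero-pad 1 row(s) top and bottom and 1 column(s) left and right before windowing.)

The receptive field on the zero-padded input at this output position is [2 7 0 / 18 12 8 / 16 2 0]. Elementwise product with the kernel and sum: 2·-2 + 7·1 + 0·3 + 18·2 + 12·1 + 2·1.

53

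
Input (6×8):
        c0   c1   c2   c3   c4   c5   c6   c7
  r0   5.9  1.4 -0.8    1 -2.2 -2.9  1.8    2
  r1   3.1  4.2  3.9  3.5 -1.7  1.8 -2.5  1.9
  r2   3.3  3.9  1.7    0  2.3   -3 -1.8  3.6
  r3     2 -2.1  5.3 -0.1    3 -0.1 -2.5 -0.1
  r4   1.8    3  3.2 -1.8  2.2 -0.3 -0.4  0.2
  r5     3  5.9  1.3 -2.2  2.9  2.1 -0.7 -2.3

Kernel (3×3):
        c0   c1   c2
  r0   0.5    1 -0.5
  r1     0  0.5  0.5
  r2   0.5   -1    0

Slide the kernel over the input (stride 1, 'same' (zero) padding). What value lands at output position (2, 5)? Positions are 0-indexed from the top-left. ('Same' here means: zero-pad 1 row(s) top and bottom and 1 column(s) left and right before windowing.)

1.4

The receptive field on the zero-padded input at this output position is [-1.7 1.8 -2.5 / 2.3 -3 -1.8 / 3 -0.1 -2.5]. Elementwise product with the kernel and sum: -1.7·0.5 + 1.8·1 + -2.5·-0.5 + -3·0.5 + -1.8·0.5 + 3·0.5 + -0.1·-1.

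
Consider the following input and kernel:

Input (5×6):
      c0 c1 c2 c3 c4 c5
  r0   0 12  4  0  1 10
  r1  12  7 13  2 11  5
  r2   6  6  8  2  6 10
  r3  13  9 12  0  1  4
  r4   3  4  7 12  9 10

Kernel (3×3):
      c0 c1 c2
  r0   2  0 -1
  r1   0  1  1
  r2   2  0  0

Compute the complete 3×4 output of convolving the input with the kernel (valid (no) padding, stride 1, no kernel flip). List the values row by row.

28 51 36 10
51 40 47 15
31 30 25 23

Output[0,0]: The receptive field on the input at this output position is [0 12 4 / 12 7 13 / 6 6 8]. Elementwise product with the kernel and sum: 0·2 + 4·-1 + 7·1 + 13·1 + 6·2.
Output[0,1]: The receptive field on the input at this output position is [12 4 0 / 7 13 2 / 6 8 2]. Elementwise product with the kernel and sum: 12·2 + 0·-1 + 13·1 + 2·1 + 6·2.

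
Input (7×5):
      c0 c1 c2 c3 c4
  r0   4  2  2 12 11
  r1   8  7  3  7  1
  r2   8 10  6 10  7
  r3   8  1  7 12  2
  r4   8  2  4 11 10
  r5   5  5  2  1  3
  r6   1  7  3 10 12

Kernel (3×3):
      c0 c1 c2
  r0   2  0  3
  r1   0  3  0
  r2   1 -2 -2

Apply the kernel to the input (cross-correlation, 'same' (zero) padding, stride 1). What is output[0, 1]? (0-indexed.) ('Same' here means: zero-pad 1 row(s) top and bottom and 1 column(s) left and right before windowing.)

-6

The receptive field on the zero-padded input at this output position is [0 0 0 / 4 2 2 / 8 7 3]. Elementwise product with the kernel and sum: 0·2 + 0·3 + 2·3 + 8·1 + 7·-2 + 3·-2.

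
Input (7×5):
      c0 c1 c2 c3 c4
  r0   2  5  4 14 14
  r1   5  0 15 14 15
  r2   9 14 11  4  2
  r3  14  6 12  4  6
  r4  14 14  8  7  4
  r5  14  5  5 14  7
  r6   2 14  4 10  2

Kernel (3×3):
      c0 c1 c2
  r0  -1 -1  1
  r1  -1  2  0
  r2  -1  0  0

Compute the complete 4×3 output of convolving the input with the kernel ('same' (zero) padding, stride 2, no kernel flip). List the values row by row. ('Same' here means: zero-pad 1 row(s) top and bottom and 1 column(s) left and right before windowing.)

Output[0,0]: The receptive field on the zero-padded input at this output position is [0 0 0 / 0 2 5 / 0 5 0]. Elementwise product with the kernel and sum: 0·-1 + 0·-1 + 0·1 + 0·-1 + 2·2 + 0·-1.

4 3 0
13 1 -33
20 -17 -23
-5 -2 -27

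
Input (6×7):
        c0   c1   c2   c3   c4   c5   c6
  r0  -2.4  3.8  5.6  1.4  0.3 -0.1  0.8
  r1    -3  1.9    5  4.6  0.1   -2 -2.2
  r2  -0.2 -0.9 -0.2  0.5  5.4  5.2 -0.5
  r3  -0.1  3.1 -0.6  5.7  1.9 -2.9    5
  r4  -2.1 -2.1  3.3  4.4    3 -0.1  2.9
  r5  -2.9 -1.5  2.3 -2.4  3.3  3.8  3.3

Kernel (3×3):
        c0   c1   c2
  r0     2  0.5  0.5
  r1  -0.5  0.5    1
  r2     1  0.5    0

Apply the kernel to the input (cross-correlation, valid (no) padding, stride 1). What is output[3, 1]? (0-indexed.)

The receptive field on the input at this output position is [3.1 -0.6 5.7 / -2.1 3.3 4.4 / -1.5 2.3 -2.4]. Elementwise product with the kernel and sum: 3.1·2 + -0.6·0.5 + 5.7·0.5 + -2.1·-0.5 + 3.3·0.5 + 4.4·1 + -1.5·1 + 2.3·0.5.

15.5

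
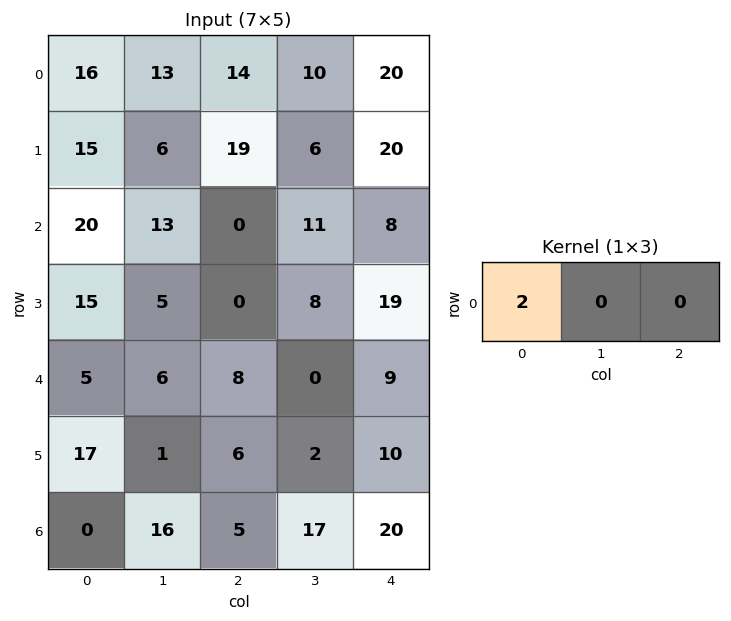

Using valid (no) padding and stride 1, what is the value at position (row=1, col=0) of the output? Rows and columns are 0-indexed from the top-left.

30

The receptive field on the input at this output position is [15 6 19]. Elementwise product with the kernel and sum: 15·2.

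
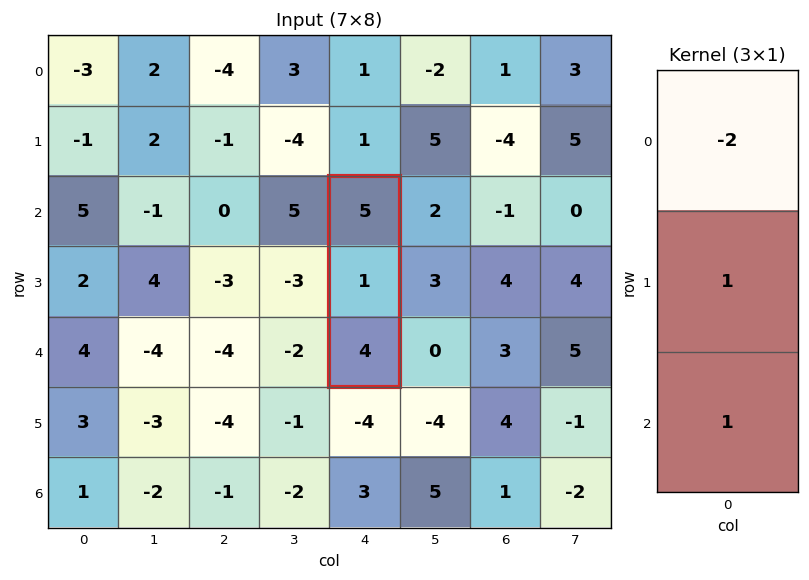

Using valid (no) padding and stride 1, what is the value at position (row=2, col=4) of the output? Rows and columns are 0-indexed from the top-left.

The receptive field on the input at this output position is [5 / 1 / 4]. Elementwise product with the kernel and sum: 5·-2 + 1·1 + 4·1.

-5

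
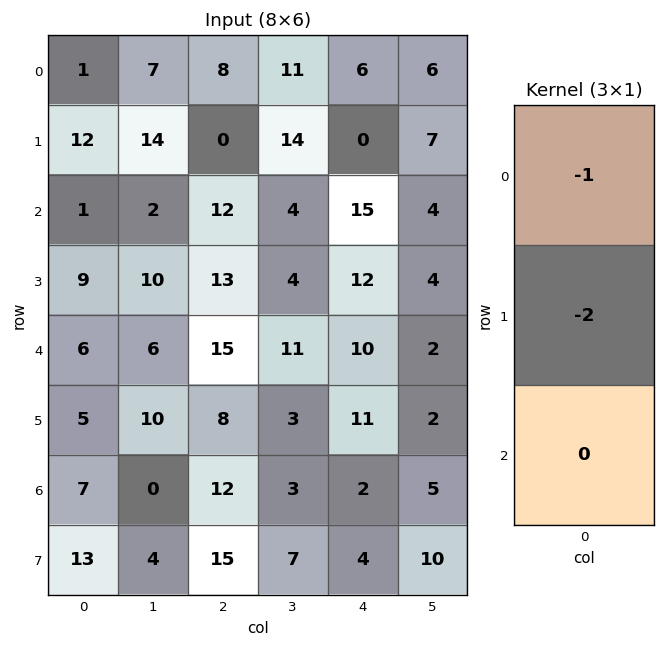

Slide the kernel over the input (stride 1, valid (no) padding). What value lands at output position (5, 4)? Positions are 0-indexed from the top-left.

-15

The receptive field on the input at this output position is [11 / 2 / 4]. Elementwise product with the kernel and sum: 11·-1 + 2·-2.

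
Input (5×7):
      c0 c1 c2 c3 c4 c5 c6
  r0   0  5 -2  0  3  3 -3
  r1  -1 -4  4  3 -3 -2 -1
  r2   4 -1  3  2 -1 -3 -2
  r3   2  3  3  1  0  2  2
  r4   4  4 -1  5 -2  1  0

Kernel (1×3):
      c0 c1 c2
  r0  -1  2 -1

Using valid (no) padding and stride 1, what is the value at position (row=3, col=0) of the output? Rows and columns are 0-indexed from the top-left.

1

The receptive field on the input at this output position is [2 3 3]. Elementwise product with the kernel and sum: 2·-1 + 3·2 + 3·-1.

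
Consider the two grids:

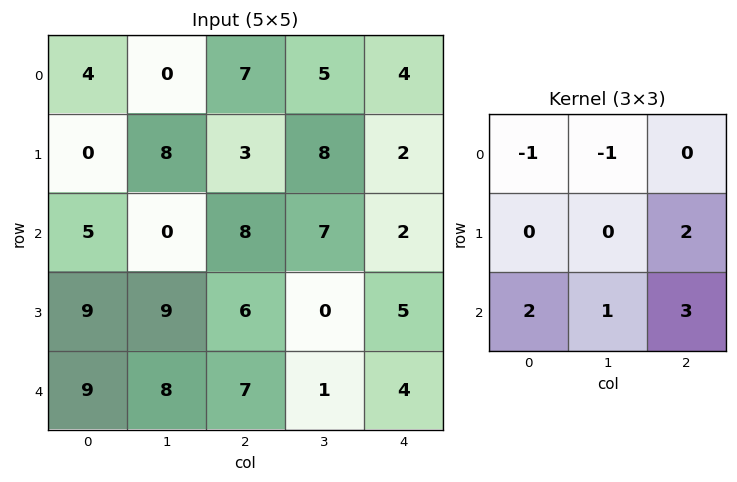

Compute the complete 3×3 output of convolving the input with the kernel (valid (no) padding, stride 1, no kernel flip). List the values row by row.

Output[0,0]: The receptive field on the input at this output position is [4 0 7 / 0 8 3 / 5 0 8]. Elementwise product with the kernel and sum: 4·-1 + 0·-1 + 3·2 + 5·2 + 0·1 + 8·3.
Output[0,1]: The receptive field on the input at this output position is [0 7 5 / 8 3 8 / 0 8 7]. Elementwise product with the kernel and sum: 0·-1 + 7·-1 + 8·2 + 0·2 + 8·1 + 7·3.

36 38 21
53 27 20
54 18 22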